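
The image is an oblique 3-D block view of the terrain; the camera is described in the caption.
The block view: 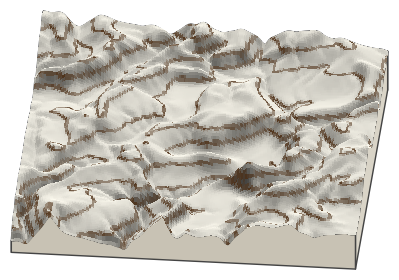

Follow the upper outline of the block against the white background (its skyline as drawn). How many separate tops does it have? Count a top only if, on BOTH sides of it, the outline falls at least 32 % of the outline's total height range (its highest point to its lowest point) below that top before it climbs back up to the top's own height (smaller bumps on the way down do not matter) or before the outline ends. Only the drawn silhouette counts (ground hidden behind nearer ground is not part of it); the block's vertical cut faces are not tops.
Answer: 0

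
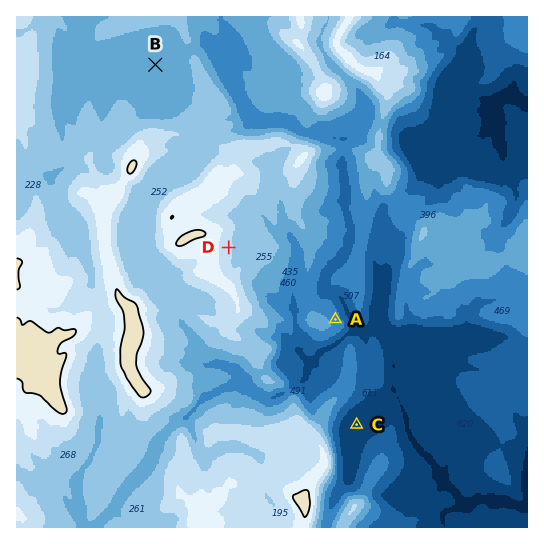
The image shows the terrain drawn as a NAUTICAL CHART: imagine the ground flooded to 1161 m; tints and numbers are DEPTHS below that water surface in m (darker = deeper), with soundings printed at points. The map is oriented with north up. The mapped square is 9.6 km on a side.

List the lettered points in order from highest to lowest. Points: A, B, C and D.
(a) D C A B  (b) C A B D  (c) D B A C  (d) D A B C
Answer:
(c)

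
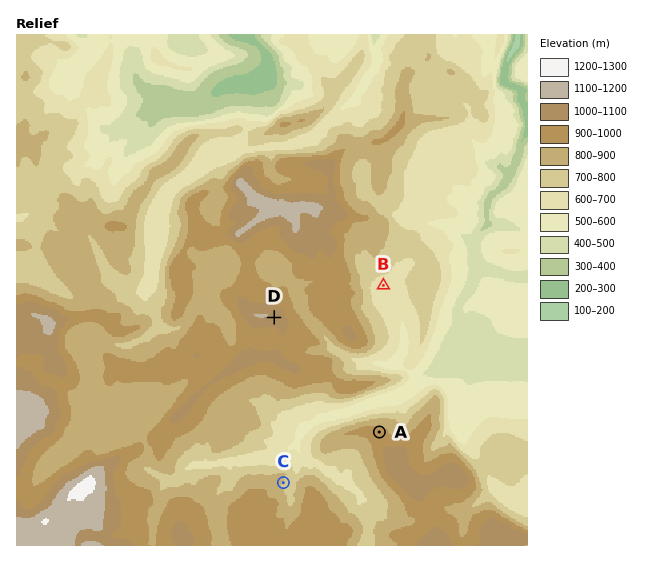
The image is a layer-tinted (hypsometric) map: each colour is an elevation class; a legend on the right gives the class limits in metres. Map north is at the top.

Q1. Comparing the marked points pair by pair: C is lower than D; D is higher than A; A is higher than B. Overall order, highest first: D A C B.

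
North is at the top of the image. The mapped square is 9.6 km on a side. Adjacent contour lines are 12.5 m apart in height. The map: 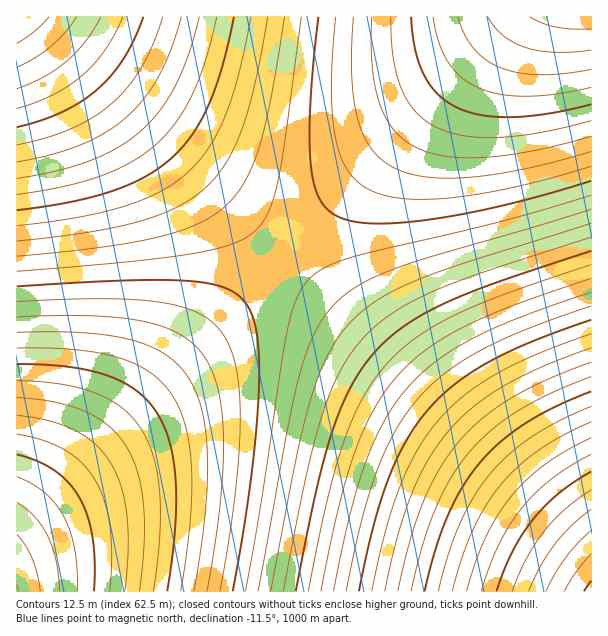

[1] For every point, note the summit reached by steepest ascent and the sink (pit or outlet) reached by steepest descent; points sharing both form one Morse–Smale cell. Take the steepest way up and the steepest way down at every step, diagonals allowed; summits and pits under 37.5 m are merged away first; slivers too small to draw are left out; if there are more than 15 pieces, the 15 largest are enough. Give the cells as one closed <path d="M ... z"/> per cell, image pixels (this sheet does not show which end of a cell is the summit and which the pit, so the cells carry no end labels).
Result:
<path d="M284 254l-266 274-2 63 575 1 1-38z"/><path d="M591 16l-76 0-231 238 307 299z"/><path d="M38 16l-22 1 1 513 266-275-25-26z"/><path d="M513 16l-475 1 246 237z"/>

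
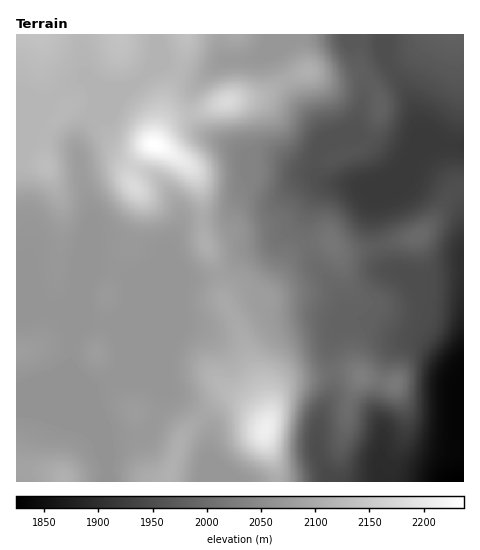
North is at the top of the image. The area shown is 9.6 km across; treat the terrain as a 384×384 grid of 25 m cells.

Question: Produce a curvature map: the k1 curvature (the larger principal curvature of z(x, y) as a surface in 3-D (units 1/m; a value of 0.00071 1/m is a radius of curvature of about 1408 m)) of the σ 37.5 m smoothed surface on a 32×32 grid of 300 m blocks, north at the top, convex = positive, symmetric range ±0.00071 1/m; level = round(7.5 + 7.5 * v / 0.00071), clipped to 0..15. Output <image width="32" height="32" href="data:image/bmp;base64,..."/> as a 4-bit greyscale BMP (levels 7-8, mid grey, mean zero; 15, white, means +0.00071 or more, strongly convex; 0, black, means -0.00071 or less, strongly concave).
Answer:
<image width="32" height="32" href="data:image/bmp;base64,Qk12AgAAAAAAAHYAAAAoAAAAIAAAACAAAAABAAQAAAAAAAACAAATCwAAEwsAABAAAAAAAAAAAAAAABEREQAiIiIAMzMzAERERABVVVUAZmZmAHd3dwCIiIgAmZmZAKqqqgC7u7sAzMzMAN3d3QDu7u4A////AIibqZmqq3eId96oioiKh3eZmZh4mJyHiJr9eJyHioiIh4iIiIeMl4q9+medl4uoiIh4iHiHi7h5vfpnjbh7yHeIh4h4mIipeLv8do22XNiHeIeIiZiHiYqp/4eMt47Yh4h4h4iId3mpib25icvft3eIiIiIiIiKmImbu6nMz8Z3iIiJmIiImoiZmpiJuXvod5mIiZiIiIh4mIqHeJh4u4eIiIiIiIeIeaeKh3iId4uoeIh4iIiHd4qXmXd3iIiKuHiIiJiIiIiaiKl3h4iYibh4iIiYiIiIqYmpmIiZmImoeIiIiHh3eJiamYiJl3h5qHiId4iIiImomHmHioZ3ipd3iHiIiHicp5d5iKqqqauGh4mIiIh3nYineIm6mrzch3eJh4iZmIx5qIiJuXaIrbh3ioeJvKeNiKeIiah3d3q5d6qIiu2HnpeYiIeYd3d4qZm5iJ3ZeN+Yiod4h3iHeJmayHiruI79qIqXeamIiIiZibh4qd7/yod5iIiauoiIiHioeZjP2Xd3eIqHeIqYd4mImZmIq7mZiIiqdnh6uHeJeImYeJmpvu3KqXeZish3iXiIiHiIqIvv26mJuoq4iIl4iIiIiJmIm6q8vNqKmIiIeIh4iYh5p3iHic25mYiIiHiIiImIebh4h3ith5iIiIiIiHeJh4m4mqiIrGeYeIiI"/>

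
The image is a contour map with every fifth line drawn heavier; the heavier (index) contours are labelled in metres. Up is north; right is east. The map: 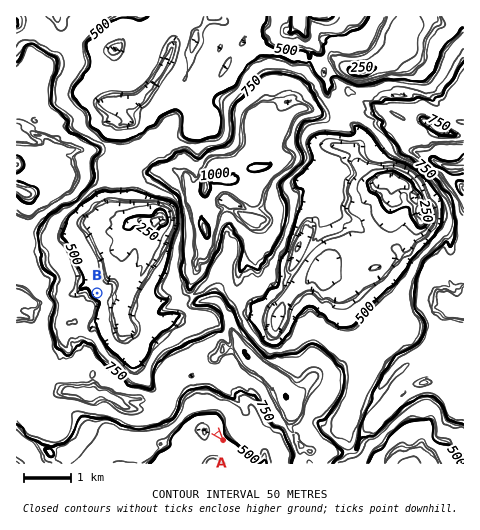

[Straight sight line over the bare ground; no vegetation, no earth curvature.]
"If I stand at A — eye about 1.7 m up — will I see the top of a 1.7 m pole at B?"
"No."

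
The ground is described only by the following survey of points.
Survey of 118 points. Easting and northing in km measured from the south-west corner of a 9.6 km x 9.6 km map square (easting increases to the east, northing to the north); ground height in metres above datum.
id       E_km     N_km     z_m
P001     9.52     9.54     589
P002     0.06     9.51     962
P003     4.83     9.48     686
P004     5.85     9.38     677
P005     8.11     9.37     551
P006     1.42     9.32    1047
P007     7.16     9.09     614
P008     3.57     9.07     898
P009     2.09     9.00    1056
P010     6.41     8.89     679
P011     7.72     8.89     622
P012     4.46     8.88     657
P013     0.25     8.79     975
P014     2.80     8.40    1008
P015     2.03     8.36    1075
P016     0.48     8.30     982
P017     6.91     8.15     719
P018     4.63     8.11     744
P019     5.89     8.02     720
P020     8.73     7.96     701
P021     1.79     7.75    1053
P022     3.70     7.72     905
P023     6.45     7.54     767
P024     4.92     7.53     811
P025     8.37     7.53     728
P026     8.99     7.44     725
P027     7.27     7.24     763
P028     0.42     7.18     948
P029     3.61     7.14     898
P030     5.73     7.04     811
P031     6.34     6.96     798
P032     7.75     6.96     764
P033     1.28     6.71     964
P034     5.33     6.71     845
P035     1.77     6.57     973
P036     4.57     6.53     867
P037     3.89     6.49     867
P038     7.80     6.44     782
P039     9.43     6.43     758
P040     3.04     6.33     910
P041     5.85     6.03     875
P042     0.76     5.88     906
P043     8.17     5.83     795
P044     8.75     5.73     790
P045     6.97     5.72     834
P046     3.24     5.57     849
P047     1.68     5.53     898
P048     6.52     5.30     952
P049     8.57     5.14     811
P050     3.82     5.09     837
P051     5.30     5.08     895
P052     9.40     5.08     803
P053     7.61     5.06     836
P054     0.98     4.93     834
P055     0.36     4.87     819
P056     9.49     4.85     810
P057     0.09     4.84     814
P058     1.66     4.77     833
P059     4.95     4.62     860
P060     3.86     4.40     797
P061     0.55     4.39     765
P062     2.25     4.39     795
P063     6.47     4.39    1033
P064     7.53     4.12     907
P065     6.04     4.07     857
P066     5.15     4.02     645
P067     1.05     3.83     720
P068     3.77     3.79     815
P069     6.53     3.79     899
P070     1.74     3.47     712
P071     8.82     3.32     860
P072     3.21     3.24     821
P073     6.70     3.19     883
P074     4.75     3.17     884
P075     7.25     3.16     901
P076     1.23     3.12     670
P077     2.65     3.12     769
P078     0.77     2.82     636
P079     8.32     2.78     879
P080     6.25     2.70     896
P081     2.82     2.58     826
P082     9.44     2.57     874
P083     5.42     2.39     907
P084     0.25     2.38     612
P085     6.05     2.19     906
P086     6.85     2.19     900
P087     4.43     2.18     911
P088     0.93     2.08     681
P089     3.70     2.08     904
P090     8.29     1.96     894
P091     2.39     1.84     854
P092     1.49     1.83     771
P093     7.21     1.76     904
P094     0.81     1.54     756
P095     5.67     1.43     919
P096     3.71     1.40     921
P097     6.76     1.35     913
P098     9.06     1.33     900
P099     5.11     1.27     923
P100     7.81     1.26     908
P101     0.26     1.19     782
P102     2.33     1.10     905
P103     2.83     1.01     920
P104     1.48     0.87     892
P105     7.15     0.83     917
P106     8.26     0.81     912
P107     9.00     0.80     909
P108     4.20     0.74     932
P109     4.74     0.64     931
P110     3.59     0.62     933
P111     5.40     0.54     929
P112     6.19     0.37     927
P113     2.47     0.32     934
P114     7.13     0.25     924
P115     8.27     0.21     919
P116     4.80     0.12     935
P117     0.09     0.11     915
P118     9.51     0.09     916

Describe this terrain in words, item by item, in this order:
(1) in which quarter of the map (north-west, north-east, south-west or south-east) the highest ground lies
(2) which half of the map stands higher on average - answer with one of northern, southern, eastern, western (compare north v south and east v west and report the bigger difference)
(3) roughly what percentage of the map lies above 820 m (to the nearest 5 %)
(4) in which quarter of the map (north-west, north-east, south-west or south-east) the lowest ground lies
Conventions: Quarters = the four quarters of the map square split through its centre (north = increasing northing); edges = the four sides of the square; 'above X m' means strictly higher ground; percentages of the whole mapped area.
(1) The highest ground is in the north-west quarter.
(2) On average the western half of the map is the higher ground.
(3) About 65 % of the map lies above 820 m.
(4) The lowest point lies in the north-east quarter of the map.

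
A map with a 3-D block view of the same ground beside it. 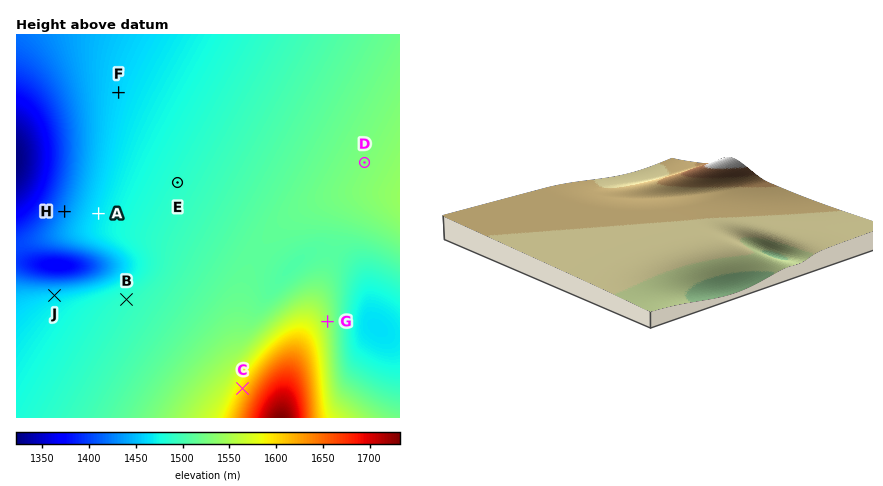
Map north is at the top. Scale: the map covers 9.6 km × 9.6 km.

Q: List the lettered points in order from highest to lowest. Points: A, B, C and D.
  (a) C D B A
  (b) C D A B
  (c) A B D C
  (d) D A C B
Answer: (a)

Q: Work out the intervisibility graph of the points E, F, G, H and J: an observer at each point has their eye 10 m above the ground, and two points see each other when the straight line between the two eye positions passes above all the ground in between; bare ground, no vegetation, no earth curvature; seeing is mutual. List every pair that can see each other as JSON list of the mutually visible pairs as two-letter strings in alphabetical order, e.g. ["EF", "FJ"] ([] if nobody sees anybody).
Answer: ["EF", "EJ", "FH", "FJ", "HJ"]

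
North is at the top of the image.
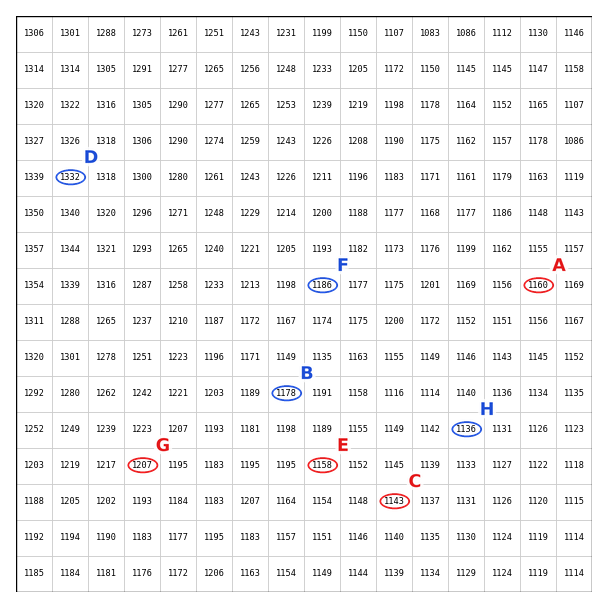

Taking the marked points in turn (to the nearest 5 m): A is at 1160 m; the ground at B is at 1180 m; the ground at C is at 1145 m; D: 1330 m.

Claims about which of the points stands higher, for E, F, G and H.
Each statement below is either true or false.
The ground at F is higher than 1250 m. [false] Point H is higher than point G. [false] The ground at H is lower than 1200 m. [true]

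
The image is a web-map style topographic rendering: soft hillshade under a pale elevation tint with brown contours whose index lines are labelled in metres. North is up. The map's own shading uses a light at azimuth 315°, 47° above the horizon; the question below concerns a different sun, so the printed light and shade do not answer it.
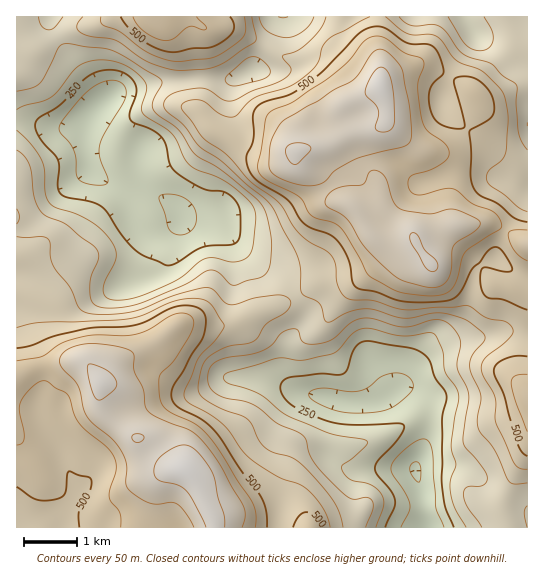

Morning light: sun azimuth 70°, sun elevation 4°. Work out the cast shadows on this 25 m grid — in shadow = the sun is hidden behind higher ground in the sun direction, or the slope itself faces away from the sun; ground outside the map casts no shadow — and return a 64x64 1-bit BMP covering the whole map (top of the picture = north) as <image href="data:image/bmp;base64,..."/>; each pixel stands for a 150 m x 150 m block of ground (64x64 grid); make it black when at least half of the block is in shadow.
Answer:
<image width="64" height="64" href="data:image/bmp;base64,Qk0+AgAAAAAAAD4AAAAoAAAAQAAAAEAAAAABAAEAAAAAAAACAAATCwAAEwsAAAIAAAAAAAAA////AAAAAAD//f8AcAP/8P///wAgA//gv//+AAAD/8DP//4AAAf/gM//vAAAD//wz/88AAB///yP/wAAAP///g/+AAAA////H/4AAAH///8f/gAAAP///z/+AAAA////P/wAAAD///9/8AAAAf///3/gAAAB/////8AAAAH/////wAAAAf///3/AAAAD////f8AAAAf///5/wAAAA////D+AAAAAf//4PwAAAGB///AeAAAB4P//8AwAAAPw///wAAAAA/////gAAAAD/////AAAQAP/////AABgA/////8AAAAP////7gAGAH////zsAB/g////+OAAH//////wYAAP//////BAAA//////4P8AD/////3gfwAf////+cA/AH/////5gB8A//////GADAH/////4AAAA//////gAAAD/////8AAAAf/////AAAAB/////wAAAAH////+AAAAAf////wAAAAB////+AAAAAP////wAAAAA/////AAAAAD////4AAAAAP////gAAAAA///3+AAAAAB//+P4AAAAAH//4/AAgAAB//+B4DHAeA///wHDAYD4D//+Af+HgHAP//4B//+AIA///4D//4AAD///4P//gAAP//+w//+AAAP//zBz/4ABAf/+IAP/AAeB//wAB+cAD4D/+AAD4AAPgH/wAAHwAA+A=="/>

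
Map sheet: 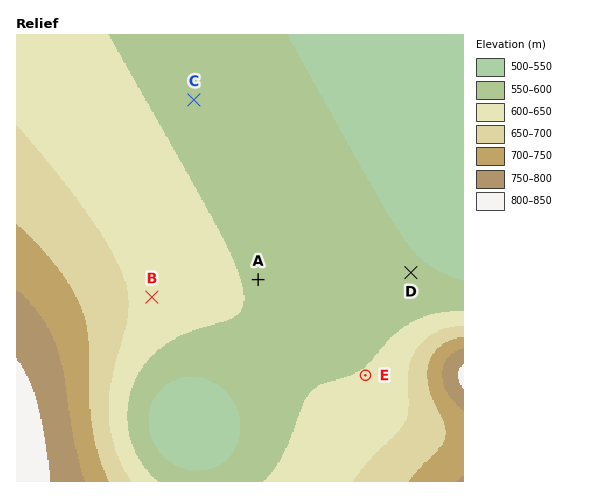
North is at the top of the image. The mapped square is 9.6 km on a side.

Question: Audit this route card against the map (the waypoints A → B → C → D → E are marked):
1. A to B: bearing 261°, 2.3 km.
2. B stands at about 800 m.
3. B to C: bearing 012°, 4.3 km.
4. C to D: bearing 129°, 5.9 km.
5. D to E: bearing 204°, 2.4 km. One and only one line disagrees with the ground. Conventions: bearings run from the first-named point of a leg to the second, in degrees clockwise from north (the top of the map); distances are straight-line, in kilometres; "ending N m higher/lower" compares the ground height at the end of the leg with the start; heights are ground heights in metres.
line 2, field height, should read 630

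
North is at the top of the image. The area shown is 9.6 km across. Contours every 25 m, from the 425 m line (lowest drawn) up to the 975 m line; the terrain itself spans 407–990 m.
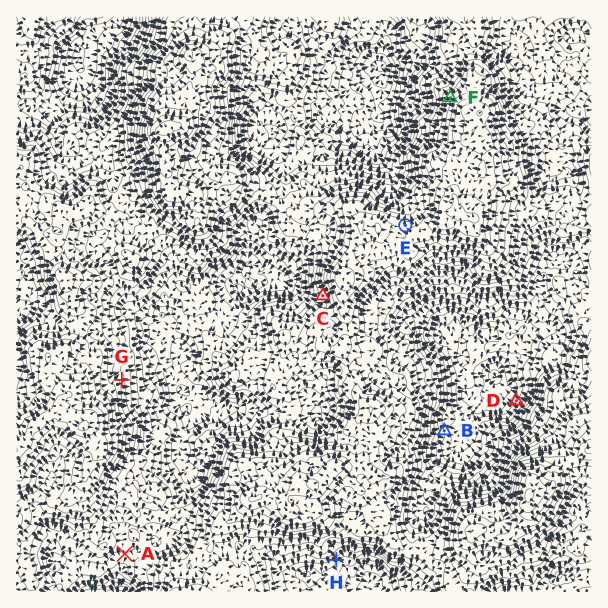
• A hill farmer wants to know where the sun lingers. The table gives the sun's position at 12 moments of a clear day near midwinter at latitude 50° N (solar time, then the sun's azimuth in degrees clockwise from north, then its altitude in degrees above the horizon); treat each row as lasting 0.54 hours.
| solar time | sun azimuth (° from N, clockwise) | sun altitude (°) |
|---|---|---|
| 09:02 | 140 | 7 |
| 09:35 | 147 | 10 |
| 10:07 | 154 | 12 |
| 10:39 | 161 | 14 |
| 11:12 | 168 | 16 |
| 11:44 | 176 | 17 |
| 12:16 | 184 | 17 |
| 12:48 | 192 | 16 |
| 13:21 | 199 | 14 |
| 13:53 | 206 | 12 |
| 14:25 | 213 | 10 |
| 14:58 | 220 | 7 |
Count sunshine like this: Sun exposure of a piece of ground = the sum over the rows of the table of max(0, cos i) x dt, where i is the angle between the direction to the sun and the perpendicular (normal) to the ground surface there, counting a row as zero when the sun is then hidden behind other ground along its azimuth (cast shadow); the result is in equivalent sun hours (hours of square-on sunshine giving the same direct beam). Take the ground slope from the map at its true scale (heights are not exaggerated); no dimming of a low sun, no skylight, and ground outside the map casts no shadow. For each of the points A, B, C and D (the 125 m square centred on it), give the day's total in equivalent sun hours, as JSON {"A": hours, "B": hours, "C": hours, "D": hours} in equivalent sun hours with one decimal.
{"A": 2.0, "B": 0.8, "C": 1.5, "D": 0.4}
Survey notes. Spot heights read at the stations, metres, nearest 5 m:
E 840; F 820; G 710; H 635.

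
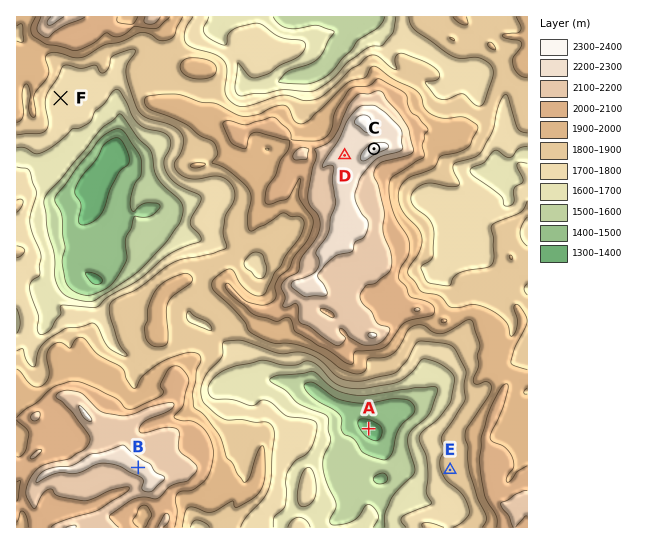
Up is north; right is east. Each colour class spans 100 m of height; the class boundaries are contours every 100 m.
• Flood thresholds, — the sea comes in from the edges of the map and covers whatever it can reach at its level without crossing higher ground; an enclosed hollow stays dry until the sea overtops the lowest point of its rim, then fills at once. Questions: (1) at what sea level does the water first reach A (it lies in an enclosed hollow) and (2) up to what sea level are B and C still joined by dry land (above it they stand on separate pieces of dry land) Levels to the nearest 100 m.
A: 1600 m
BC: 1900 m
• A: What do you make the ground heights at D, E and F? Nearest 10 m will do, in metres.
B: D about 2250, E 1830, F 1720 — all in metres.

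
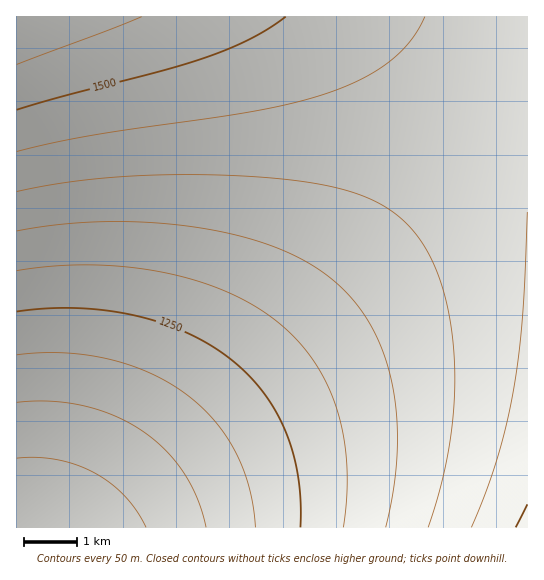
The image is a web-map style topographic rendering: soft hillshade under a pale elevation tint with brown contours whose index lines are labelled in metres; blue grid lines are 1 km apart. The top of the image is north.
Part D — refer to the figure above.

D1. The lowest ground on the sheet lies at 1050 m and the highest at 1600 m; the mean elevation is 1350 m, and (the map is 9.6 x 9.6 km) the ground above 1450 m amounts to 15.4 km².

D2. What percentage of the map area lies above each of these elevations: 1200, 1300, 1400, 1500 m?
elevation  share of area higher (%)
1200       87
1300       71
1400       44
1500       6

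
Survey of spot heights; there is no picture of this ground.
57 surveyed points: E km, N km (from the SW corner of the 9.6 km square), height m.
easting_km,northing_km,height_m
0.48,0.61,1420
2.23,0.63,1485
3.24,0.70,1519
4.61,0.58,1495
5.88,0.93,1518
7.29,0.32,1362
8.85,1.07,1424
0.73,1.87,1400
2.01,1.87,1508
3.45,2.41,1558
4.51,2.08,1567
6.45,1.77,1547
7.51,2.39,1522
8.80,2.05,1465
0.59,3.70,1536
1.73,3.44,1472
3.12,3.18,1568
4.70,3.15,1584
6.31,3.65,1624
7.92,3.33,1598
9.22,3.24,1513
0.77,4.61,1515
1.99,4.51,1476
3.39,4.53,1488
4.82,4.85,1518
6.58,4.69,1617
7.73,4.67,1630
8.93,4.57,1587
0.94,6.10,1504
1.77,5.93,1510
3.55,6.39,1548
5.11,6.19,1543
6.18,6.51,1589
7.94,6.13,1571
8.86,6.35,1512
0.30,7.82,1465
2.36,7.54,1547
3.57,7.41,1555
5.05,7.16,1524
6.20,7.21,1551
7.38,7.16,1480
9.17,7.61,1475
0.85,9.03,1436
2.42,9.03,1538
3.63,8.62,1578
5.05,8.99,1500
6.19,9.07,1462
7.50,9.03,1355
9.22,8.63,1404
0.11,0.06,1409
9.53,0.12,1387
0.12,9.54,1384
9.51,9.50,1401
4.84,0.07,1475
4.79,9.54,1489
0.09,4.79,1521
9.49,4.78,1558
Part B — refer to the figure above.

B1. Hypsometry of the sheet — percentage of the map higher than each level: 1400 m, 93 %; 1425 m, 88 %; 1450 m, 83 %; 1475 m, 76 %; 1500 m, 61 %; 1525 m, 43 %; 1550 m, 27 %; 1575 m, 16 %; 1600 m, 8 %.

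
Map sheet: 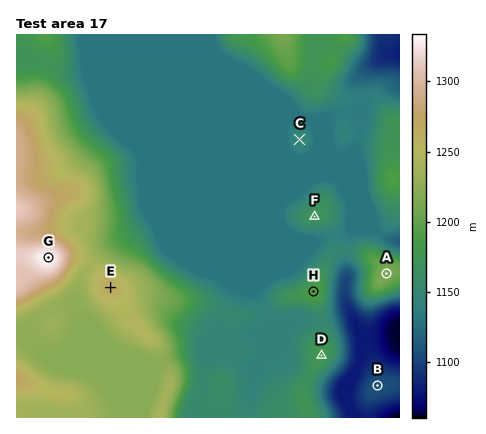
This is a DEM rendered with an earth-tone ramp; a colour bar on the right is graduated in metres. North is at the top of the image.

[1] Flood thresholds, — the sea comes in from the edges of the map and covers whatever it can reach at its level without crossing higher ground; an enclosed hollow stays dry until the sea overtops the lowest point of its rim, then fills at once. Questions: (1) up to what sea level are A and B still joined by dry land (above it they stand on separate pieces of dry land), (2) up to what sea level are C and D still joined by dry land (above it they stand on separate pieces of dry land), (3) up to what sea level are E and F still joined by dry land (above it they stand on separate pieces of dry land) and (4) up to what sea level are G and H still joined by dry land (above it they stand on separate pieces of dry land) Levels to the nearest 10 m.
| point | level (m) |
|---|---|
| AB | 1080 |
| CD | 1130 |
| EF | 1140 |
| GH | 1150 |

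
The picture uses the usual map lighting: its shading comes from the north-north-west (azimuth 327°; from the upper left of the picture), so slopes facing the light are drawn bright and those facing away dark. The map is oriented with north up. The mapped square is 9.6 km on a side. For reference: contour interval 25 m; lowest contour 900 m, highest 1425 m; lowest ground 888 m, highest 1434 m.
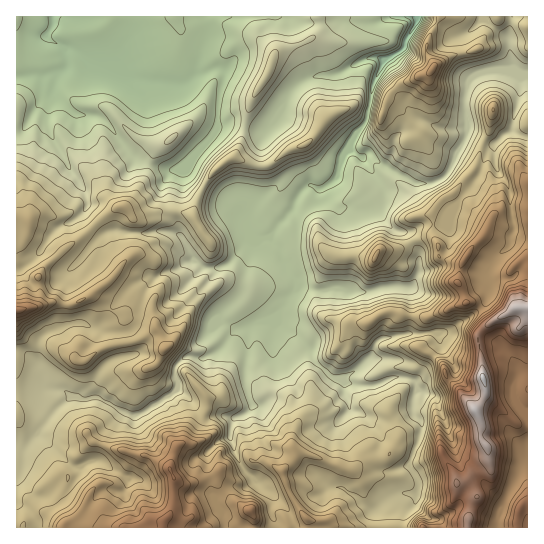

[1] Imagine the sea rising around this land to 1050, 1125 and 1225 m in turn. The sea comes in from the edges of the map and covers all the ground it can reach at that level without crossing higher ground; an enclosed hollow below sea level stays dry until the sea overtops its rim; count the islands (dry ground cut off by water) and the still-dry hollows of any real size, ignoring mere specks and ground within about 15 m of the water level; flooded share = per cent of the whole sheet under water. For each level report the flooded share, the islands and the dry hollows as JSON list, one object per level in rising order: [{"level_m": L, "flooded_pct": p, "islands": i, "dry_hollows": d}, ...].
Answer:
[{"level_m": 1050, "flooded_pct": 34, "islands": 1, "dry_hollows": 0}, {"level_m": 1125, "flooded_pct": 62, "islands": 2, "dry_hollows": 0}, {"level_m": 1225, "flooded_pct": 86, "islands": 1, "dry_hollows": 0}]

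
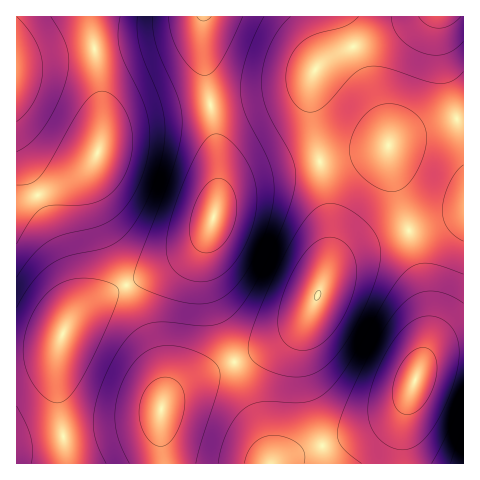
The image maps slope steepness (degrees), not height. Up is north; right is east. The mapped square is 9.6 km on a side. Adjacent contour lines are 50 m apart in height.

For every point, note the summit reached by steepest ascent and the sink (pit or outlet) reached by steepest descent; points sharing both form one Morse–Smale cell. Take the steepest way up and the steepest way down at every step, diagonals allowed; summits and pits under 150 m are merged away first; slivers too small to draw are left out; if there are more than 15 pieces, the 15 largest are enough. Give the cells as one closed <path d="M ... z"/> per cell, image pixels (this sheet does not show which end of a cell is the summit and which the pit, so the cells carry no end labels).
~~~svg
<path d="M463 16l-259 1 0 46 12 71 3 39-1 26-7 28-9 15-21 17-78 37-22 14-11 11-15 25-16 6-23 2 1 110 145 0-1-54 4-11 8-7 23-14 68-28 26-16 19-20 21-44 16-15 29-14 71-21 18-7z"/><path d="M203 16l-187 1 1 336 22-1 16-6 15-25 15-15 32-17 58-27 19-13 13-15 10-28 2-33-3-39-12-71z"/><path d="M463 213l-88 28-29 14-16 15-21 44-19 20-26 16-68 28-23 14-8 7-4 11 2 53 300 1z"/>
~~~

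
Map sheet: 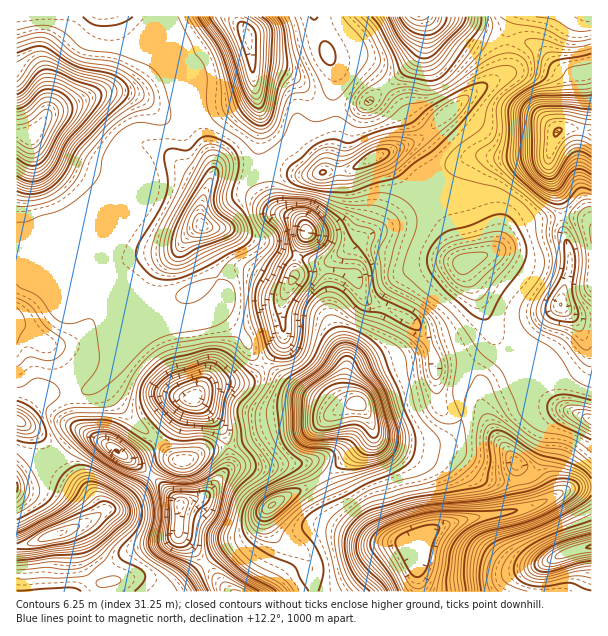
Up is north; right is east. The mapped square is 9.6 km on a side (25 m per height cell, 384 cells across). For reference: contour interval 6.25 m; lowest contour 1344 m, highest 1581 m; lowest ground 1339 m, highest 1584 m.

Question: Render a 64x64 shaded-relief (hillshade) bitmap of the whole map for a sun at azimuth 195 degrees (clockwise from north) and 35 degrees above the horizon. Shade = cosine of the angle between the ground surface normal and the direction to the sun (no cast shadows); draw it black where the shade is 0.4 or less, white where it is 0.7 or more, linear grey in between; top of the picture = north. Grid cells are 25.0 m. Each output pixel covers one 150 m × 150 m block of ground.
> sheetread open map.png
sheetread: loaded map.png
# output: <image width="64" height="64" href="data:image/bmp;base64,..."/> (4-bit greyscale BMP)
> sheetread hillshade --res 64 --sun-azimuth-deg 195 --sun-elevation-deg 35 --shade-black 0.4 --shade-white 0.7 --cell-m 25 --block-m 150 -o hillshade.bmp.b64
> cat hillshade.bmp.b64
<image width="64" height="64" href="data:image/bmp;base64,Qk12CAAAAAAAAHYAAAAoAAAAQAAAAEAAAAABAAQAAAAAAAAIAAATCwAAEwsAABAAAAAAAAAAAAAAABEREQAiIiIAMzMzAERERABVVVUAZmZmAHd3dwCIiIgAmZmZAKqqqgC7u7sAzMzMAN3d3QDu7u4A////AKqqqqqZmZmZiGNGm+//7KmZmHVEM0Z4iaqqqqq83LqqqqqqqpmYiZh2Q1is//7LqZmIdUQ0V4iJqqqpmr3dzLrLu7u6qYiIdkIjac7+y6qZmYhlRERniJmaqZmZq93t3O7dzMu6mIdjEBWK3tuqqqmYh2VEVXiJmZmZiIiIms3u3e7u3Muph1IRNpvduqqqmYiHZmZneJmZiIh3d3ZVaKt5vN3czLqYdUVom7uqq6mYiIh4iIiZmYh3ZlVVVUMzRTNXiqu8y7mHd4mYiZq7qZiIiJmru7qpmHZUMiIzRDMiQyNGeZq8uYd4mYdomsy6mZmZq83u7dy6mGVDIiIjRERlQzRWiaqYdmeIh3iZq8u6mZmrze////7tuphlQyI0Vnd2VVZ3dlVlWJmIiIh4mru6qqq83u/////+3MuoZDNGeIh3Z3UyNER7y6mYd1RXmru6qru8ze7//u7u3dy5dlaZmYh3UxEjNr//7Kh2VDRXmru7u7u7zMzMzMu7zMu6mbqZiHUyEAFJ7//tuHZmVFV4q7zMuqqqqqqqmZmavM3cupmIdTEABIzu3cy6mIiHd3eavN3cqpmZmpmYiJm83d2pmZh0EABZvLqZq7uqqqmaqZq83uy5mZmZmYiJq8zMzKmZiGMAOM3Kh2Z4mru6qr3uzLze26mZmZmYiJvMzMu6u6mGQ0e+/sl1VVZ4q7qqz//+3My5iIiIiIiJvNy7u6vLmHZnrf/sqGVENGiqqprN7//ty4ZniIiIiJrMy6qrvKh3eJve/bmGVDMkaaqZmru8zN3KZEeIiIiJq8upmrvMZWiavN3LmHVDMzWKqZmaqqmqu7hDV4h4mZmqqpmaqqhWiZq7u6qYZDRFZ5mYiZqqmImaljNoiImZmZqpmZmYZXiJmZqpmZhmZ4iJmHd4mZmIiIdjJHiIiZmZmZmZmHZmiIiZmZmZmImau6qoiIiIdlVmZTEUeIiImZmZmZmIh3iIiIiZmZmZq8zdzLqqqYdkM0VUISaIh4iZmZmZmZiIiIiIiJmZmZqrze7dzMyphlRDRWUzV4iIiZmZqZmZmZiIiIiImZmZmavN3e7dy6hlVmZWZURoiIiZmZmZmZmZiIiIiIiZmZmZqrzM3tzKl1VXh2ZDNXiIeJqZmZmZmYiIeIiJmZmZmZmaq7vMy6mGVniYdTI1d3Z4mpmZmZmYiHd4iJqpmZmZmZmqqqu6mHZniZl1RFZ2ZnmpmZmZmYh3d3iZqqmZmZmZmZmZmZmYdniamYdlVmZniqqZmZmYh2ZmiZmqmZmZmZmZmZmZmZh2eJmYh2VVZ4mrqqqpmZmHdmeZqqmZmZmZmZmYiImZmHd4iIh3ZWeJq7uqqqmZmZiIiaqqmZmZmZmZmZmIiJmIeIiHd2Zmeau7uqqqqZmZmZmaq6mZmZmZmZmZmZmZiIiJmIdmZmeKu7qqqrqpmZmZqqqqmZmZmZmZmZqqqpmYiJmZiId2eJqqqpmquqmZmZmamZqZmZmZmZmZqru7qpmJmZmaqYiZqqmZmaqqmZmZmZmZmZmZmZmZmZmqvMu6qZmqqqqZmaqqmZmZmZmZmZmZiImZmZmZmZmZmZmru8y7qqqph2Z5qqqZmZmYiIiJmYiIiaqZmZmZmZmZmZqrzcy6mZhkRXiZmZmZmYh3d3iIiIeKqpmZmZmZmZiJmZvMy6mHZVV4mZmZmZmZiHd3d3iIiJqqiJmZmZmZmYiImqmHd2VEabzLqqqZmZmIiIiIiIiImqmIiImZmZmZiIiIhlRWZmec7ty6qqqZmZiIiIiIiIiZmHd4iImZmZmYiHd2VVeIm9//7LuqqpmZmYiIiIiHZniIZVZ4iJmZmZmId3d3eJrN///cu6qqmZmZmIiIiHUzV3dDRWeImZmZmZmHeIiJms3u/tzLuqqZmZmYiIh2QhJXdTM0Z4iZmZmZmYh4mZmaq7zdzMzLuqmZmYiIh2UhE1ZUNEVniJmZmZmZmHeIiZmZmZqqq8zLqZmZiIh3ZCI1ZlREVmeImZmZmZmId3eImZmId3d4m7uqmZmIiIdlRFd2REVnd3iJmZmZmIiGZniIiIh2ZmZomZqqmZmZmHZmeHZEZ3d3Z3iZmZmIiIdniIiImIdndmVmeJmZmZmZh3eIhlWIiHZmZ4iZiIiIh3d3ZniZiHiHdlVniZqZmZmHZ4iHZ6qYdmZmeIiIiJmIh3ZVeJmIiIh3ZmeImqmZmHZniZmau6mHdmZneIiJmYiHZUV5mIiIh3d3iIiJqZmId3iru8zLqqmYdmZ3iJmZiIdkRomIiJmHd3iIiHiZmZiIms3u7cu7u6qYd3iJmZmYh1RYmYiJmZmIiIh3ZniZmarN7/7uu7zMy7qZmZmZmZmHRGiYiImZmaqYd2ZmZ4mZq97u3d2rvN3d3Mu6qZmZmYZFeZiImZmZqph2VWZmeImavMu7u5q83u7d3LupmZmYdUaJmImqmZmZmHZVZ3d3iJmZmZmZmrze7dzLupmZmZhkRpmZmqqZmZmYZVVniHd4iIiZqqmqvN3Lu6qpmZmZh1RXmpqqqZmJmIdVVmd4iIiHeJqru7vMy6qqmZmZmZmGQ1iaqqqZiIiIdURVZneIiIiJmru7u8y6mZmZmZmZmGQkaJqqqpmIiIdkREVVZniJmZmqqquru6mZmZmZmZmHUjaJu7u6mYiIdlQ0VmZmeJmZqqqqqqqqqZmqqZmZmYYyR5rN3LqZiIdlVDRWd3d4mZqqqpma"/>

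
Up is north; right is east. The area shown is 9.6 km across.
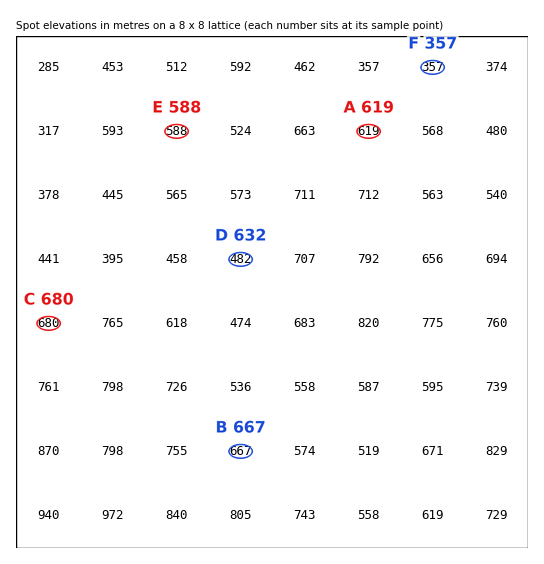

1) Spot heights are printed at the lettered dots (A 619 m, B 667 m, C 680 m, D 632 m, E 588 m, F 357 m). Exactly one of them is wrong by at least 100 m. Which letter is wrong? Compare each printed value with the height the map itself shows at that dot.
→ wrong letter D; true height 482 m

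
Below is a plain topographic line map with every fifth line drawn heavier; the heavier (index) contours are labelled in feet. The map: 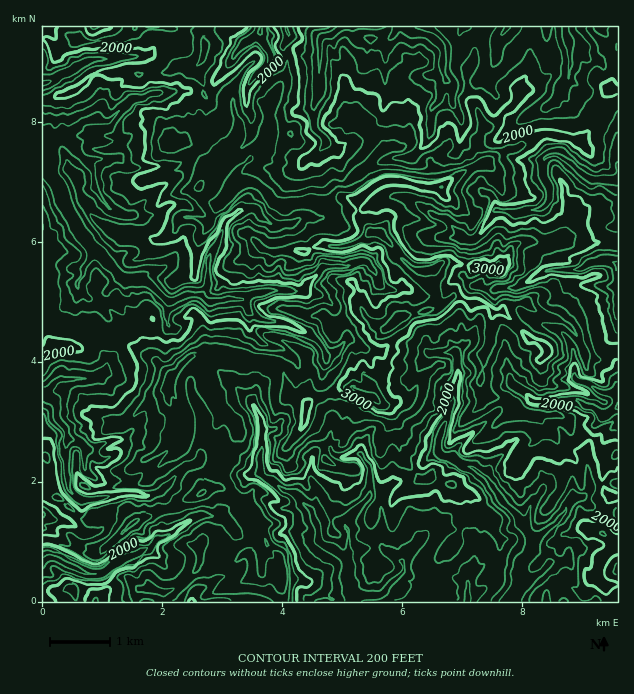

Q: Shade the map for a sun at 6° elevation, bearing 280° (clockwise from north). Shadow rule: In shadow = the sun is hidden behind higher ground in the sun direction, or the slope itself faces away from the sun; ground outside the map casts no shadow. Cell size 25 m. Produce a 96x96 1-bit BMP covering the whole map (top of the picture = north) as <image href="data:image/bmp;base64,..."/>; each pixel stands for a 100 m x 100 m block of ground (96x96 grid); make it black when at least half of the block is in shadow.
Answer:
<image width="96" height="96" href="data:image/bmp;base64,Qk2+BAAAAAAAAD4AAAAoAAAAYAAAAGAAAAABAAEAAAAAAIAEAAATCwAAEwsAAAIAAAAAAAAA////AAAAAAAb8M//AP////+/uhsD8I/7wP///9+fmBsHoBP4hP///98PwAMHgDj8EP///98P4AcPgTh+GP///x8P8Y8c/Dg4GP///j+P+Acgf/g4WP///A/P/Afgf/w8HP///A/P+wfAP/4/Gf///g/P+wGAH/47A////gfH8YECB/4Xh////weH8JEGB//Hh///34MP+AMAY//DB///v8AP/AcAYP/gB//9/8Af/gMCYH/8D//9/8Af74MHAQP+D//9v8A/77MPwQD////+v8J/5+Ef/QA////Pnsf/9+E+//gf//+Phsf++/E9wH4D//8f4Of9+/M/wD4D////8Pf5/fc/gZ8D/3/P8H/x/bN/gM/j/3+P9//x+XF/4Hfx/H//7//5+HF/8BP5/H/////88PB/gA38/n/////+cfB/4AT8fj////9/O/8+PAL8fj//7/8///98DwP8fx//r//////8AwP4fx//n////v/4AYD4fY//P///nf/wAADw/Q/4P//+E//gAAHx+A/w///8//+AAAHj+AfA//+///8AAAPj+AQB//8////AAAfj8AYF//8/////gAfnkEYJ//9/3///4Af/MGcD//9/n///8AH+AOcDf/9/n///8AH8AO+Gf/9/n/9/+Bj4AM/AP/5/n/8/+BgwGA/AP/8/D/8DwBgAPB/gH///T/8AABgAeD5w////X/8AABwQcHhwf//+f/8AAB4QYABwP//+//8AAB4YeAAgH//9//9AIBw8eACDD/////94AB5+YBGDAP/n//9/ED98QBEHBB//f/9/tj9/4AAHhA//f/9/fnP//4ADwDf///9/f+P8/9gP4H////9/P8F8/9wPmH////9/f4A4H34PkP////9//fA4Gz/3AD/v//9/+fw4G5//B58n//9/+Hw8CY//D9/j//9/9A4+AA5/n//7//8/4Ac+BgAfv//9//8/wAMfDgADf//88f8/gAOfHwAAf//+MP9/AAGPHwAAf////P9/CAAP/uAAP/7////+fgAH/HgAP//////8+QgD/HAGP9f////98YwD+AAH/5/////54MAB+8AH/x/////7wGAQ9+AB/B/////z4HgYD+AA4B/////DwBwID/AABA/////DwAAMf/4ADAP////HhAAEf/8ACAD////PgBgGH//B/nA//+/OAAODn//g/zwf/9/MAAfhz//gP95x/58AAAfw5//wB858fz8AAAPgd//QB+5/kD8AAALAc/+QB+4/wB++AAMAc/8Dx+4/4Af/8AAQc/8Hw+x/+AN//AAA8/+Hw/x//wM//gAA8/+Pw/x7/4EP/8AI4f/Hwfhx/8EP9/gY8f/Uw/hw/+ED9/4Y8f/Y0/hg/8EB0P6ceP+c3/ng/8H4iMY/eP+ez/ngf4F+AAA/vn+ez/nwf4U/4AA//3+ew/j4P8Ef/wAf/3/f4fD4P8Ef/4Af/n//8fD4P8EH//Af/v///eB4P8EDh/4f/n//7MR8P8EDw/4f/n/4bAx+P4QDwOIe+H/gIA48Pww="/>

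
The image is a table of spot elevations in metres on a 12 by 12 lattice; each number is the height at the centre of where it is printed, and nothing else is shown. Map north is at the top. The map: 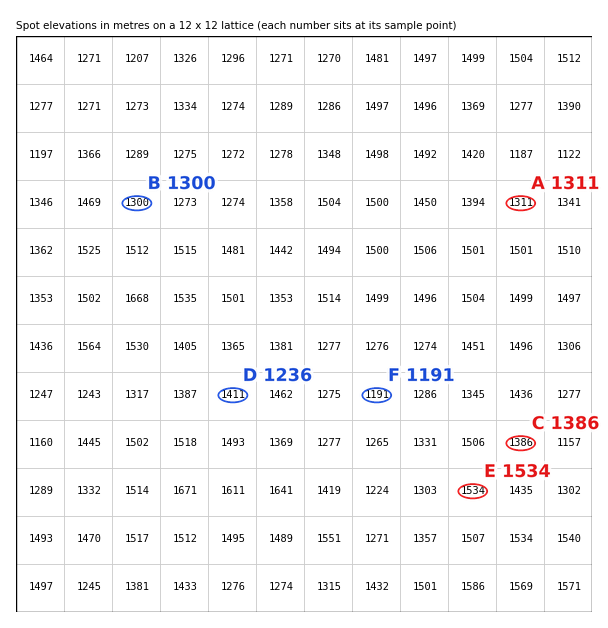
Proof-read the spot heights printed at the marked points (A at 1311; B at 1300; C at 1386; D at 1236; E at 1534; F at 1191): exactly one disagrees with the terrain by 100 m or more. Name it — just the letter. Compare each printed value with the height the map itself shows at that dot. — D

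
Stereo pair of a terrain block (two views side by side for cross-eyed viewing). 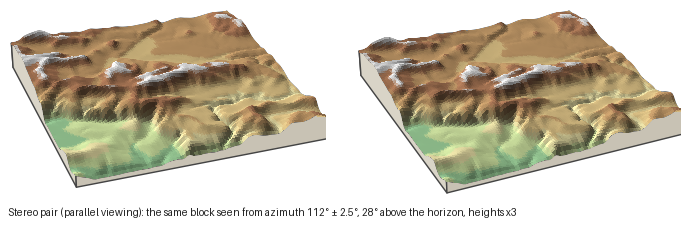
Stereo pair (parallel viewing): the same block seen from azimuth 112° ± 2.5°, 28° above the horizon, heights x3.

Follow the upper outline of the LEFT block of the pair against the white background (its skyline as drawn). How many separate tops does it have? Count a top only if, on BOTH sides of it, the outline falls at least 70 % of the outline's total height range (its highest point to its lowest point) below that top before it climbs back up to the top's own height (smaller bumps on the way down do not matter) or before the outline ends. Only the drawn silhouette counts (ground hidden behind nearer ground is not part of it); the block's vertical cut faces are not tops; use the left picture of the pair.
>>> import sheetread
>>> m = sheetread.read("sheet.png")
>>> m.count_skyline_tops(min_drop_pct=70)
0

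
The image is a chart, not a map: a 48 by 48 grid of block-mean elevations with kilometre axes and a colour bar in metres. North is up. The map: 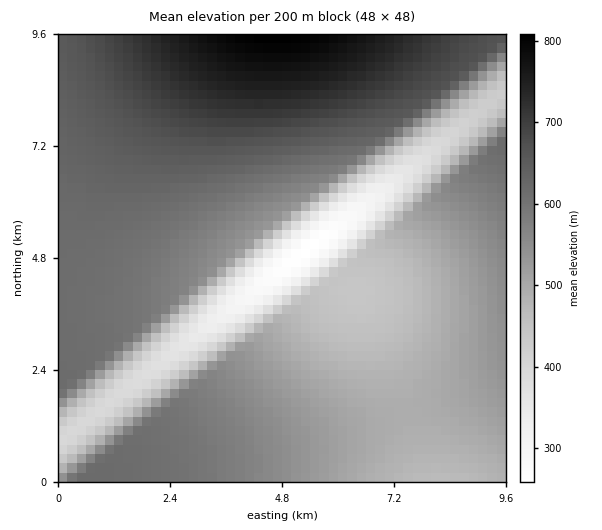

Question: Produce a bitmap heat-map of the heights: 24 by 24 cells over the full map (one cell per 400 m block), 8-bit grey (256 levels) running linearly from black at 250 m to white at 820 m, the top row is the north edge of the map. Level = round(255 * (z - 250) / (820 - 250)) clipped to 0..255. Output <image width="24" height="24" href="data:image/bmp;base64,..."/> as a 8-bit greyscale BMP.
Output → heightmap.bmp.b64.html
<image width="24" height="24" href="data:image/bmp;base64,Qk12BgAAAAAAADYEAAAoAAAAGAAAABgAAAABAAgAAAAAAEACAAATCwAAEwsAAAABAAAAAAAAAAAAAAEBAQACAgIAAwMDAAQEBAAFBQUABgYGAAcHBwAICAgACQkJAAoKCgALCwsADAwMAA0NDQAODg4ADw8PABAQEAAREREAEhISABMTEwAUFBQAFRUVABYWFgAXFxcAGBgYABkZGQAaGhoAGxsbABwcHAAdHR0AHh4eAB8fHwAgICAAISEhACIiIgAjIyMAJCQkACUlJQAmJiYAJycnACgoKAApKSkAKioqACsrKwAsLCwALS0tAC4uLgAvLy8AMDAwADExMQAyMjIAMzMzADQ0NAA1NTUANjY2ADc3NwA4ODgAOTk5ADo6OgA7OzsAPDw8AD09PQA+Pj4APz8/AEBAQABBQUEAQkJCAENDQwBEREQARUVFAEZGRgBHR0cASEhIAElJSQBKSkoAS0tLAExMTABNTU0ATk5OAE9PTwBQUFAAUVFRAFJSUgBTU1MAVFRUAFVVVQBWVlYAV1dXAFhYWABZWVkAWlpaAFtbWwBcXFwAXV1dAF5eXgBfX18AYGBgAGFhYQBiYmIAY2NjAGRkZABlZWUAZmZmAGdnZwBoaGgAaWlpAGpqagBra2sAbGxsAG1tbQBubm4Ab29vAHBwcABxcXEAcnJyAHNzcwB0dHQAdXV1AHZ2dgB3d3cAeHh4AHl5eQB6enoAe3t7AHx8fAB9fX0Afn5+AH9/fwCAgIAAgYGBAIKCggCDg4MAhISEAIWFhQCGhoYAh4eHAIiIiACJiYkAioqKAIuLiwCMjIwAjY2NAI6OjgCPj48AkJCQAJGRkQCSkpIAk5OTAJSUlACVlZUAlpaWAJeXlwCYmJgAmZmZAJqamgCbm5sAnJycAJ2dnQCenp4An5+fAKCgoAChoaEAoqKiAKOjowCkpKQApaWlAKampgCnp6cAqKioAKmpqQCqqqoAq6urAKysrACtra0Arq6uAK+vrwCwsLAAsbGxALKysgCzs7MAtLS0ALW1tQC2trYAt7e3ALi4uAC5ubkAurq6ALu7uwC8vLwAvb29AL6+vgC/v78AwMDAAMHBwQDCwsIAw8PDAMTExADFxcUAxsbGAMfHxwDIyMgAycnJAMrKygDLy8sAzMzMAM3NzQDOzs4Az8/PANDQ0ADR0dEA0tLSANPT0wDU1NQA1dXVANbW1gDX19cA2NjYANnZ2QDa2toA29vbANzc3ADd3d0A3t7eAN/f3wDg4OAA4eHhAOLi4gDj4+MA5OTkAOXl5QDm5uYA5+fnAOjo6ADp6ekA6urqAOvr6wDs7OwA7e3tAO7u7gDv7+8A8PDwAPHx8QDy8vIA8/PzAPT09AD19fUA9vb2APf39wD4+PgA+fn5APr6+gD7+/sA/Pz8AP39/QD+/v4A////AIGhpaSjoZ6bmJSPiYN9eHJtaWVkY2RmaVN1m6OioJ6bl5OOiYR+eXRvbGlnZ2hqbkRMaZKhoJ2alpKNiIN9eHRwbWtra2xvclVER16FnZyYlI+KhYB7dnJvbWxtbnBzd4RcRUJTdpSWkYyHgXx3c29tbGxtb3J2eqOOY0Y9R2WIjoiCfHZxbWppaGpsb3N4faOilWtIODxTd4N9d3BrZ2VkZGZqbnN5f6OioZhySTMwQWJ2cWtlYV9eYGNnbXN6gKOioJ6YeUsuJC5MZ2ZgXFpaW19ka3J6gaOioJ6alX1NKRoeNlddWVdXWV1janJ6gqOioJ6blpF/UCcSESRIWFZWWV1ja3N7hKOioZ+cmJOMgFYoDggYPFZZW2BmbXV9hqSjoqCempaQiYBeLg8GEjRYYWVqcXmBiaSkpKOhnpqVj4mCaTkXChMyXGxyeH+GjaampqWkop+cl5KMhnZKJBMZNGB6gIWLkaeoqKmoqKajoJyXko2EYDYiIzlkhY2Sl6iqq6ytra2sqqekoJyYkndMMy5AZo6ZnKqsrrCytLW1tLOxrqunpKCOY0Q6RmaRoqyvsrW4ur2+v7++vLq2s7CtoXpVRUtlj66ytbm9wcXIysvLysjFwr66t7COZU9OYrC0ub7DyM3R1NbX19bT0MzHw765n3NXULK3vMLIztTZ3uHj4+Lg3NjSzcjDvqyAXrS5v8bN1Nvh5+vt7u3r5+Lc1tDKxL+zi7a8wsrR2eHo7vP2+Pf18evl3tfQycO+tw=="/>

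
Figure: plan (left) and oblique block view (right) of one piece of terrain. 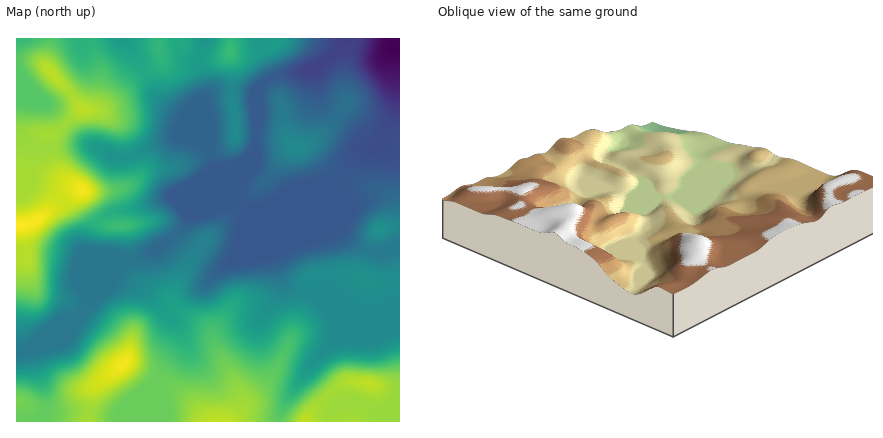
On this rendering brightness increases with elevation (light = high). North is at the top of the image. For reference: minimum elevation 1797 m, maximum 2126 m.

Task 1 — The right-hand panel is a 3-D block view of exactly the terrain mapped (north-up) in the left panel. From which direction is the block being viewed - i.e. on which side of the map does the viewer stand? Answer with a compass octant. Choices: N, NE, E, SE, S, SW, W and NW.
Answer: SW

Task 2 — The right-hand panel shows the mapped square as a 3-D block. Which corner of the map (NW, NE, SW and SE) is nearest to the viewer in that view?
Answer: SW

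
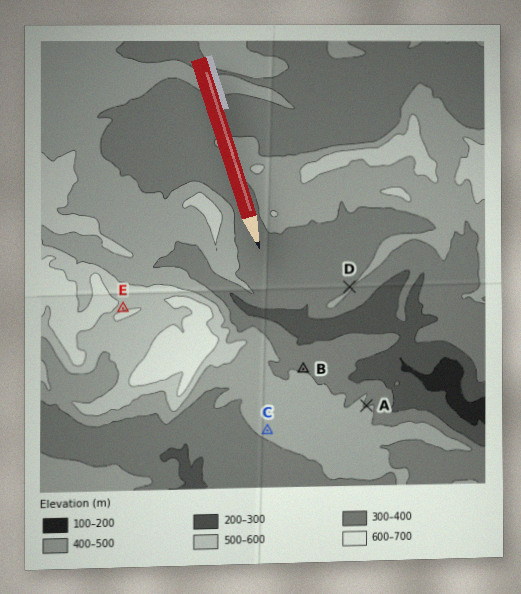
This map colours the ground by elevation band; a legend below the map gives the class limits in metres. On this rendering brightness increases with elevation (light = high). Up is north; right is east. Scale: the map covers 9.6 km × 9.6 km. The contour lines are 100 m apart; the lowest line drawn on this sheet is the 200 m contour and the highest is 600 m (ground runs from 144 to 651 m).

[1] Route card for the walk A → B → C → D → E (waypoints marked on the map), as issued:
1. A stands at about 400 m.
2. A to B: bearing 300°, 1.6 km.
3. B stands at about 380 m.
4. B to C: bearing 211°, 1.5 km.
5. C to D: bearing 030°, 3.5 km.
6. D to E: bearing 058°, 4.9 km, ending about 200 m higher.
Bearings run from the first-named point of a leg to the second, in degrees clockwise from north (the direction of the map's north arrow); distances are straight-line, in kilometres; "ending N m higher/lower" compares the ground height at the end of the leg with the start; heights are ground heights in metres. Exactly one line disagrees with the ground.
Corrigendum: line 6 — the bearing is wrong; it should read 265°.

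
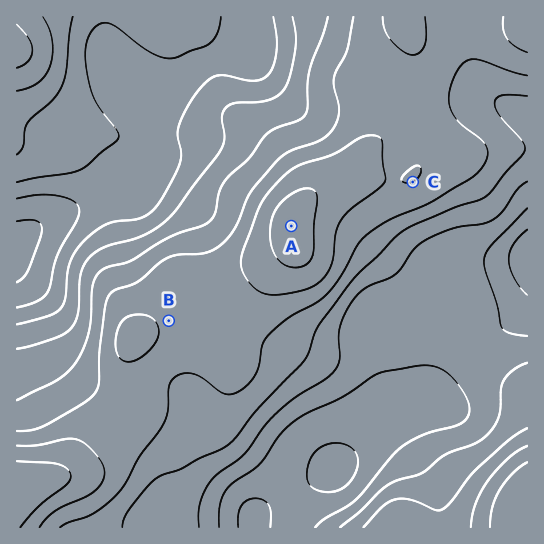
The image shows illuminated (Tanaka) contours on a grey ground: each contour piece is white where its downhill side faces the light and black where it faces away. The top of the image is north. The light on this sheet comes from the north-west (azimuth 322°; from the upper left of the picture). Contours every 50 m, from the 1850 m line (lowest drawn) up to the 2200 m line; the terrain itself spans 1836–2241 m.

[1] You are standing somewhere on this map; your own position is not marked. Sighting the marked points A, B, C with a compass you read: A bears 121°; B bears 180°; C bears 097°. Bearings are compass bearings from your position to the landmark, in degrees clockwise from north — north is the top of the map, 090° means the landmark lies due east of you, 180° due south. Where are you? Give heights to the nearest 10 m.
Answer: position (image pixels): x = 169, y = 152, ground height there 1940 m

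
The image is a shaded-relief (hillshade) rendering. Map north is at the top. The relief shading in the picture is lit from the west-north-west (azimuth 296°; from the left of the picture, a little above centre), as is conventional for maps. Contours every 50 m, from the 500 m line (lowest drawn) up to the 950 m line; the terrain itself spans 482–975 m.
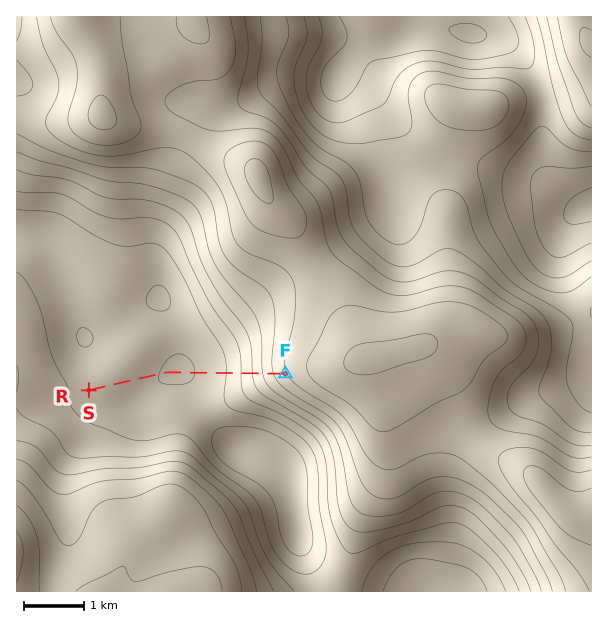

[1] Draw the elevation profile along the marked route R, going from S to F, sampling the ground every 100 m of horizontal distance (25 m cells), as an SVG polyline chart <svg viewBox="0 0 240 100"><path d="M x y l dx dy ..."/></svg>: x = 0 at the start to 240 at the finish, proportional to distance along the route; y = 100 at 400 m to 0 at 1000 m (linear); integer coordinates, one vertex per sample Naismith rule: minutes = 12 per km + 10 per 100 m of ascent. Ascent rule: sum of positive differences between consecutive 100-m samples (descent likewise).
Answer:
<svg viewBox="0 0 240 100"><path d="M0 68l7 0 8 0 7 1 7 0 7 1 8 1 7 0 7 1 7 1 8 1 7 0 7 1 7 0 8 1 7 0 7 0 7 0 8-1 7-1 7-1 7-1 8-2 7-3 7-2 7-4 8-4 7-4 7-5 7-5 8-5 7-4 7-4 7-4 1 0"/></svg>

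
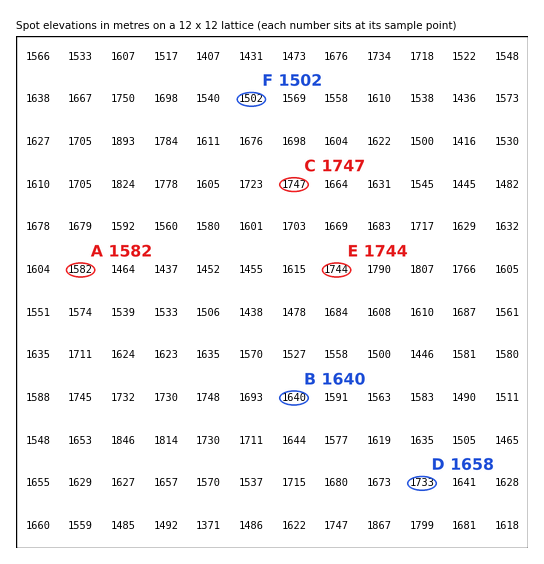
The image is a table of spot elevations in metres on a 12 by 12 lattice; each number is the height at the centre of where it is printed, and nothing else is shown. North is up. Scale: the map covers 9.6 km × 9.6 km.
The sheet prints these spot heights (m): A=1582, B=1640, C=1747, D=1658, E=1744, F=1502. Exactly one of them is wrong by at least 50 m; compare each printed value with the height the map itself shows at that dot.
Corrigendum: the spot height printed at D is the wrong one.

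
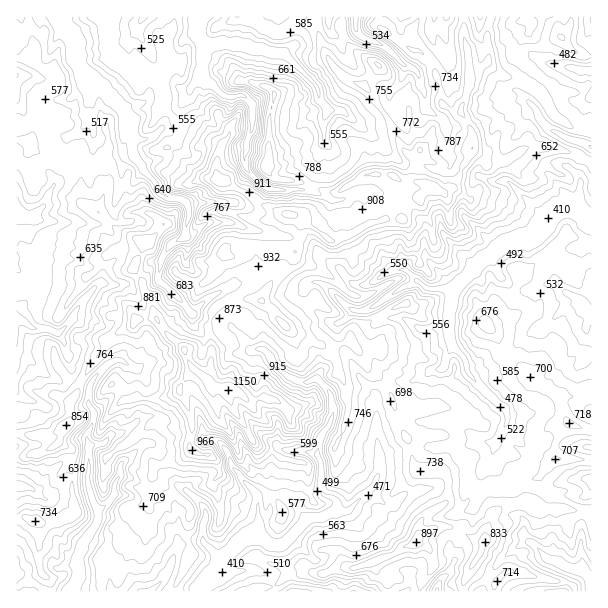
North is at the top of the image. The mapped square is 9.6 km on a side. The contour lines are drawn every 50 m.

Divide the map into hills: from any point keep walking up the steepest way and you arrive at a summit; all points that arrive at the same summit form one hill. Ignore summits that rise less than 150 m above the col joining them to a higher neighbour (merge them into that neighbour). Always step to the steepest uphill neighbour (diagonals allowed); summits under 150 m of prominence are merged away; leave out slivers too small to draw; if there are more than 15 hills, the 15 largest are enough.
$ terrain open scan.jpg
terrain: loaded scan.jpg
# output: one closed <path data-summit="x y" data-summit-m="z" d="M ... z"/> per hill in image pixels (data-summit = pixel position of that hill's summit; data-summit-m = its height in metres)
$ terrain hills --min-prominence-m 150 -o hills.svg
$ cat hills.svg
<path data-summit="228 390" data-summit-m="1150" d="M591 16l-575 1 1 575 259 0-7-16-16-6 5-1 10-23 2-2 9 2 6-4 23-24 15-1 12-6 13 0 26-26 6-17-4-33 2-43 12-10 20 0 34-16 5 6 6 2 12-4 8 11 20 21 10 6 3 9-14 27-2 20 6 6 8 4 6 11 5 27 7 10-1 11 6 9-13 5-17 14-11 15-6 15 110 0z"/><path data-summit="288 215" data-summit-m="1063" d="M201 78l-8 6-11 20-14 13-6 11 5 2 8 10-3 10-10 8-19 6-1 4 15 17 1 4 10 9 12 1 6 5 44-2 2 2 0 6-5 12-21 1-11 9-9 2-3 4-12 6-9 14-4 23 16 13 18 20 36 10 23 25 12 0 7 7 2 7 15 13 13 6 9 0 8-3 2-5 8-7 23-5-7-14-6-24-8-2-22-20-3-9 5-10 12 0 21 19 11-16 15-2 27-14 10 0 3-6 6-5 12-1 27 32 30-31 15-10-35-34 0-9 7-12 2-9 6-8-1-2-22-6-5-5-3 5-15 0-9-5-21-1-15-12-12-13-34-28-15 0-2 10 1 21-7 18-2 17-7 14-36 0-10-4-16-16-3-9 3-21 6-15-1-21-9-8-19 0z"/><path data-summit="416 542" data-summit-m="897" d="M444 366l-34 16-20 0-12 10-2 43 4 33-4 14-8 10-20 19-13 0-12 6-15 1-23 24-6 4-9-2-2 2-10 23-5 1 16 6 9 16 204 0 6-16 11-15 17-14 13-5-6-9 1-11-7-10-5-27-4-9-16-12 2-20 14-24-2-9-31-30-8-11-12 4-6-2z"/><path data-summit="267 164" data-summit-m="945" d="M254 48l-4 0-3 8-6 39 11 9 1 4 0 17-6 15 0 10-3 6 2 11 17 19 6 2 40 2 7-14 2-17 7-18-1-21 2-12-7-9-1-12-34-33z"/>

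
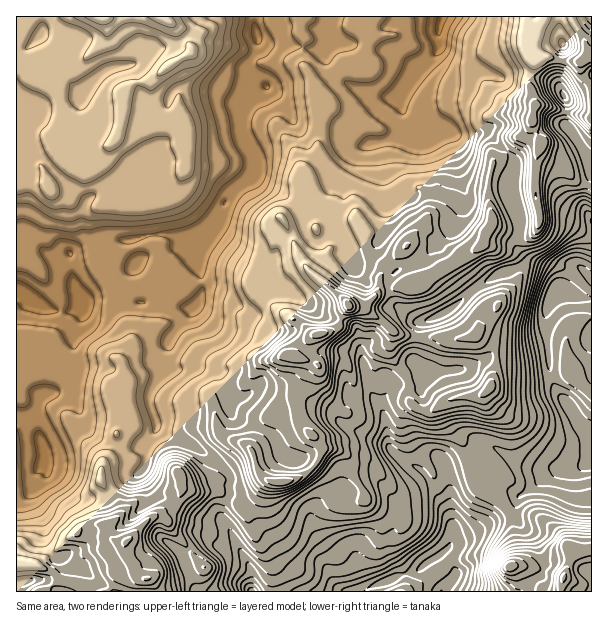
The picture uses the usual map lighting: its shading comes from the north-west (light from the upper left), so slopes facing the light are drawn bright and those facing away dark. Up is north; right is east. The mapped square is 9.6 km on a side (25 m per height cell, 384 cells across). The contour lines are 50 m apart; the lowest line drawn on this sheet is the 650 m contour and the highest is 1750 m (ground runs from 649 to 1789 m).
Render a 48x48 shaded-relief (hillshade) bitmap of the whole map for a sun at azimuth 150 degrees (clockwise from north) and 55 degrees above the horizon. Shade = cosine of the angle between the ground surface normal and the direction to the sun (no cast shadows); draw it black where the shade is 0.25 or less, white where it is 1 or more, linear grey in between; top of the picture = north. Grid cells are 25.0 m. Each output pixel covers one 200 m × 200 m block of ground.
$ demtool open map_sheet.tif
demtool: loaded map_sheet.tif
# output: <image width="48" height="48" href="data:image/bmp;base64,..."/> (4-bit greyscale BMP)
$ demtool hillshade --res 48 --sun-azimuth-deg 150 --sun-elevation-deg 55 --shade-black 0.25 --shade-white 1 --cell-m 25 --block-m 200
<image width="48" height="48" href="data:image/bmp;base64,Qk32BAAAAAAAAHYAAAAoAAAAMAAAADAAAAABAAQAAAAAAIAEAAATCwAAEwsAABAAAAAAAAAAAAAAABEREQAiIiIAMzMzAERERABVVVUAZmZmAHd3dwCIiIgAmZmZAKqqqgC7u7sAzMzMAN3d3QDu7u4A////AMu8qazM3tvf7N697u7v/tmJzpVWnNp7y+26qqq8vLrO3O7N3t3u7/67vccifet4zMqaq7q8qIvKnN3d7d3d3v/+y7lAB6qXzlRKy6q9t4y4nMze7u7dzO///ahQADVXrDQinLqZzO67zMzd7e7u3N3//spzI0UyMwIwBYmVnv3dzMze7d7u7tze7tu5Z4hhACIhACSJWc7u3Lze7tze7+3M3tzMuHdkM4QQFFdWdp3/7Lzv/+zMzt3M3svMy3VniLgwAYxzNYzt3KrO//7Mu9273cq8zKiImcuEAEuZQlqqu5iqvv/cy9urzLu7vMuqmMyoQBi8oyVpu5moeM/9zKm8zLu7vN3Musy5YxW8tiJqu6q7vL7tzKzd3czMze7dzMy5hjbNyFiqqpmsvMzLzN7u7t3d3u7tzM25qGa92om6qXi8u7mc3e7u7/7t7u7cvN2pmYisvJmZqZiru7q83dzd7/7e/tzLzdyoiHm8u5mZqqiKu97szMq7rO7v7cusy93Kl2m8yniIm7qZrN/szMqphomu7Mu9yt3dt0erzIZmiqzLvN/ezcy7qHZZzMvM3MzNyVeru5iHeZq83d3ezd3MzMqIvLvLu7uqqWery5iId3Zovdzd3N/t3e7bzLu6q6qqlkR6zKdnZlUySd7u7M79zd7u3Ku6u6qapzRorMlmZ3d1Vnvv/b3biJve3LuqzYd5qWd3ibpleIiHh0Wv/tq8lUat7cyprIibunipiby2Z5qGVnd97szv/ZRr7cy4iqy9y4jMzM3qZ4q4aKl2ed7v/+pWnM3aqrzczKqru8zLdXrLuquDVqvN7//HWs3ty93My7y6maqZZVnMuah4iKuZvf/+y93+3dzMubvMuqqoVDarmneruYzbic7//u7/7sze2qu8y7vKUzSbqYq7uojNuGrv7v///s3u7d3u3d3ddDOLyLu7u5WM2mWe7d///t3e7u7u7//utSFbyru7u5ZZzKVLzJ7d7dzN7t7u7///1yAFe7q5qZZFm7hIq4y93tzO7rvMzN/+6zAAW7qYial2eql4q4y+/9vN3uy7u6z+76MASrqZiZmZiZmKyoze/rus3e7My6vt7+oxObuoeIdlZ4dq2nzu7Kuszd7s3arc3d2CNpund3dTNGZZy3ztvKqru73u3crcu7ylVYuJmIh2RERGvJzsrbmqqpre7cvMy7uYZYq8y7qql1RVebupvamKqqi93cvLu8qZdovd3Lu8zJeIdryLuqqKu6m8zcuqu7l3iJvdy6mrzKeKhp3dh7uruqq8zLuqvMl2iKvLuqmZqqh4ZXu7hMzLy5is3uzMzduXeKuqzdyYiZh3MnmLdczM3bdorf/u7d3KiKqs3u7IZ4mZYWzsmcu8zuyYd9/+7uzLmZmrzN3bZGm7po78vbu7q+/tt2vu3uyZiZmaq83tojerhp3aesurub7u3Kq83suZmruqu83dtRWZZpyoVNy83L3+7d2qzLypu8y7zMzLtwJ4RIzdpt27y8/+3e6ovM26u827zMq8yQBHQ4v+2A=="/>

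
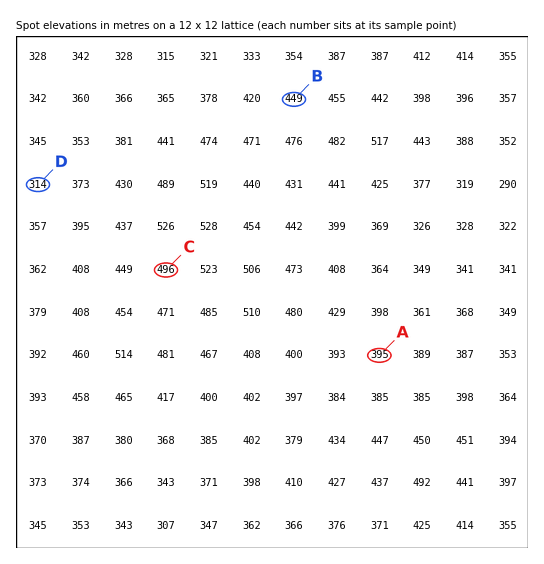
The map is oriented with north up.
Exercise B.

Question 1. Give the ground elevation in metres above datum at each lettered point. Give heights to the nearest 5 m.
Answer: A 395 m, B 450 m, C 495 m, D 315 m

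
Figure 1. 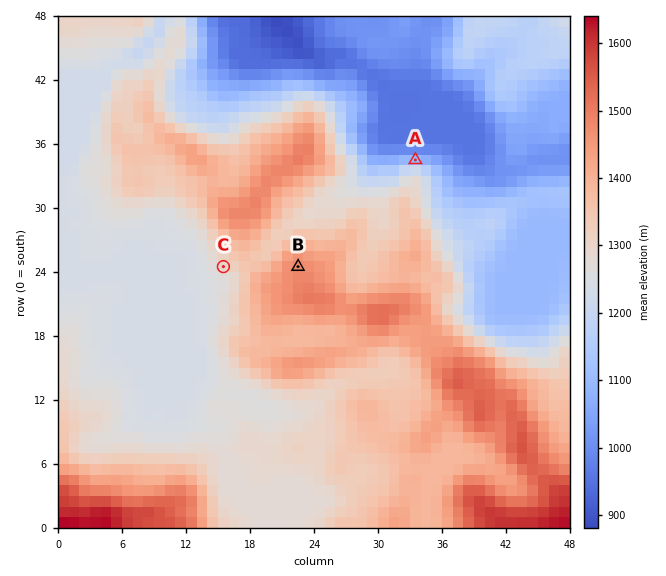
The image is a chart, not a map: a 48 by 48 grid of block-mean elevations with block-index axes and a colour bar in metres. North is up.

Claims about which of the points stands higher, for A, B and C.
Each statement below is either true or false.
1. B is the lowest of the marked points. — false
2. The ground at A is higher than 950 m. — true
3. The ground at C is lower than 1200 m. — false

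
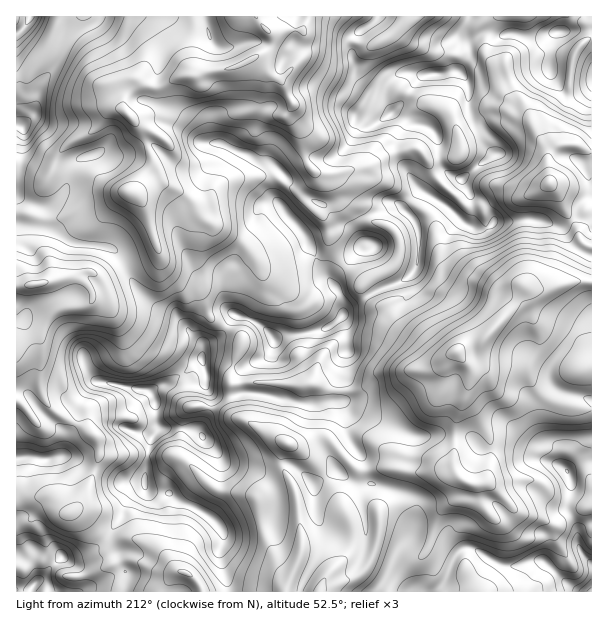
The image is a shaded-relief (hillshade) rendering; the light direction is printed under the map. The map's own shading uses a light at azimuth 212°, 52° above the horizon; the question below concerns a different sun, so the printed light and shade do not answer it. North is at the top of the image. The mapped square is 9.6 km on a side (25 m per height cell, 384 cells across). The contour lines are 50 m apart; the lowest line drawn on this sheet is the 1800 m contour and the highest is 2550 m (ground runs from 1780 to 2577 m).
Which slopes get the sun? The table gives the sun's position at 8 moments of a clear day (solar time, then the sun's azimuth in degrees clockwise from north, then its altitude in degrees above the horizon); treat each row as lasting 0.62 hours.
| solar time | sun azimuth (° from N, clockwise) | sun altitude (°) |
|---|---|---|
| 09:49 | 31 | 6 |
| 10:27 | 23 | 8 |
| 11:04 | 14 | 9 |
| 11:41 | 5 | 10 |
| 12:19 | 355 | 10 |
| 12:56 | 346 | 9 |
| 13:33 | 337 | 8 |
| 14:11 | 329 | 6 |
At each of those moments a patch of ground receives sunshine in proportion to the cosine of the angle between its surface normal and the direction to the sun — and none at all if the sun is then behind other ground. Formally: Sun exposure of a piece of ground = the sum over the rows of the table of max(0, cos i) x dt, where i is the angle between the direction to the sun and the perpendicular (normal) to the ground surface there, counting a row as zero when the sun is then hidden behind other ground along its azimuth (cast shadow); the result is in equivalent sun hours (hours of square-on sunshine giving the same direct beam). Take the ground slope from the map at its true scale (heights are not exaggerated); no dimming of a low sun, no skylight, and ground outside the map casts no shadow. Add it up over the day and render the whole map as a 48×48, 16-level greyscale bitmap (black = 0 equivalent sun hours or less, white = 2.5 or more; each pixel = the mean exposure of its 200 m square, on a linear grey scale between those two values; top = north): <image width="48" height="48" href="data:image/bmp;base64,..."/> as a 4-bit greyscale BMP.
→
<image width="48" height="48" href="data:image/bmp;base64,Qk32BAAAAAAAAHYAAAAoAAAAMAAAADAAAAABAAQAAAAAAIAEAAATCwAAEwsAABAAAAAAAAAAAAAAABEREQAiIiIAMzMzAERERABVVVUAZmZmAHd3dwCIiIgAmZmZAKqqqgC7u7sAzMzMAN3d3QDu7u4A////AJQYmmQyEAAAATM0NBJI20WHhUQREiIzva2RA3dUIAAAASIzJTA0SoSKhzQgABAbuDaCJUM0EAAAABEiJEEDNIRGhkASm2SINoaKyVRCAAAAIBIxEjIBQ3YiZ4OO7v/XPM7P+3QgAAAAEkQxIiI0Q2dTR57+2neYmYnLh2QQAAAAF4ZDMhNWREd1WHiaiap1qHhiI0QgAAADq4ZUQiNDMyaHat2lNVQyelMAASEAAAKMyGVFQhIQIQJFZnhlURNUIhAAACIBFHhjESEkUSIAESWLypqYMSMiEwAAACeGZnQQAAEkMWUTaKuphkEBIhAAMwAAADeYlBAAATRUJWRVE0MiIiEAIhE4g6rYZCMhEAAABXUwAAJBJTIQASISNVaah+7dlTIAAAABSGMAAAABUwABERNVV4dndollUgAlZDNZphAAAAABERJZp2d0R5zv/pRGMQFDJHZ5UAAAAAAAEjWLuYl1aZq7vGRiIQAAASAAAAAAASISM1eHVmdoqIh2VEdEMAAAFCAAIzIRIiIjRFdkIjRoZGdEaZdlMknv/4MiQhAAAAAAJVIQABEjNnVYqah1M6/+7ukxQSAAAAAAEhAAAAABE0VURXh2VXiZmqp1MjYwEAAAEQAAAAAAEjVjEVZ3vsuoiGaIUgAxAAACQhAAAAAAE0VlMjRo3//Zh3Rv4wAoZjEAIyAAAAAAAlVVQ0Rr3duYZmfdcQTf7NxhMxAAAAAAAAEkU3ZXmZZURozZR93KmHiYUgAAAAAAAAATVZlkMhIiWt2Yi7qHZkNKogAAAAAAAAAANhAAAAATjMp2Z3d2VDJWE0IAAAAAAAAAAgAAAAAViqhnZmZUQ0aUABZgAAAAAAAAAAAAAAAleGV5mGZDMjiDAAJ0EAAAAAAAAAAAARJWdSWa3IQyIieFMiFEEAAAAAAAAQACV3eIdCaImmIhEmd5vMITEAAAAAAAADRVVWiac0ZmVUERBbp3ukAEEANkEQEkETIjRFi7dGZUM0MRXLV5lRA2AEqJp3qoRBRTNFZmRXYyM1dWu1ZmZldxF4E1MSRDQTRUREEAFHQRA3mtpallV7pUmBEgAAABEjI0RCAAAzIgACRmSHUyEAJJgVUAAAAAAREjMQEQEzUxAAA1qDEAAAKHV85AAAAAAgASZkNVUmUQADeah2hQAAAgAjR1QxAAAQAAObl6djJGaM7JqXZSAAAAAiFIthAAACEREWuqYRa978i+6FIRAQABNQBIcxAAAKQ1ZmejE1eZiaupiVETJUEmYQFVMwAAAKpUVDMgE2i+6oeGVERZhGgxAAEzIQAAAIdCIRETeJvf7dzNgTeWlVZAAAEiEAABMEVBEAACMTdTarupeXiYeVIQAAFDEAACRBNCEAAAAhAAACVjKLhma7h6ymZCADM0NwE1EAAAASAAAAAmQ3hUnP//yYUwADRSKAEkMAABEiEAJUEWZWVWU3vIVCIQABIABRAkQgAREjIjaKqVZlV4IASLmXZUZYdDIWAkVUIiESNEeIgwADWM5xFa/bZXrd7+cg=="/>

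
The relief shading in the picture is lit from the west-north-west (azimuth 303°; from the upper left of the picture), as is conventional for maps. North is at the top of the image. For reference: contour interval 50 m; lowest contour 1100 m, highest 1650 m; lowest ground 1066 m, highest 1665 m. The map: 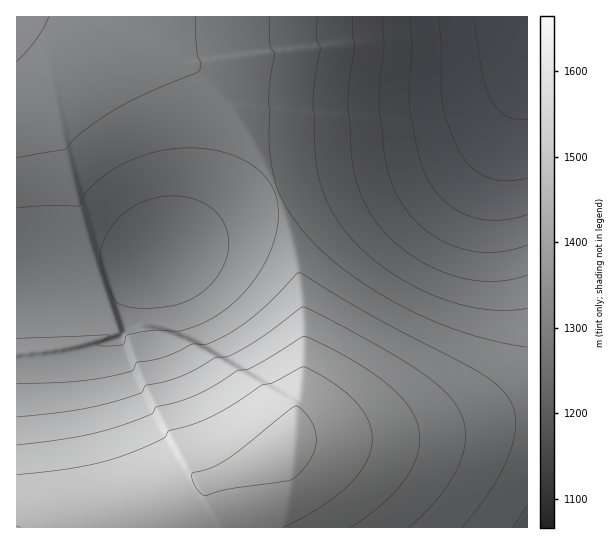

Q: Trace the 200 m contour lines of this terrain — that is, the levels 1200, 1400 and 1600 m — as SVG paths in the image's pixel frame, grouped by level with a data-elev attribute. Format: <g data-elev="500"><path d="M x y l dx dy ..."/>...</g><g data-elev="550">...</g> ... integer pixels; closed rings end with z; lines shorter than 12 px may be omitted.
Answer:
<g data-elev="1200"><path d="M527 215l-14 4-15 1-13 0-14-3-12-5-10-7-11-11-8-11-10-25-10-44-1-25 3-44-2-28"/></g><g data-elev="1400"><path d="M513 527l14-22"/><path d="M527 347l-30-5-32-9-34-13-30-14-31-19-29-20-23-20-19-21-11-16-9-17-8-34-2-61 2-21 4-23-5-9 0-28"/><path d="M17 208l28-2 34 0 5-11 9-10 14-12 16-9 16-7 18-5 17-3 19-1 17 1 17 4 15 6 13 8 10 10 8 12 4 12 1 13-1 15-4 16-7 16-9 16-12 14-12 12-14 11-14 8-26 9-28-1-22 5-3 1-3 8-6 2-14 0-5-1 11-8 1-2-3 0-90 3"/></g><g data-elev="1600"><path d="M283 527l36-19 27-21 18-21 5-11 3-10 0-11-2-9-5-11-7-10-22-19-31-18-4 0-28 16-12 3-27 18-21 12-22 9-22 6-6 7-34 16-23 7-24 5-65 9"/></g>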